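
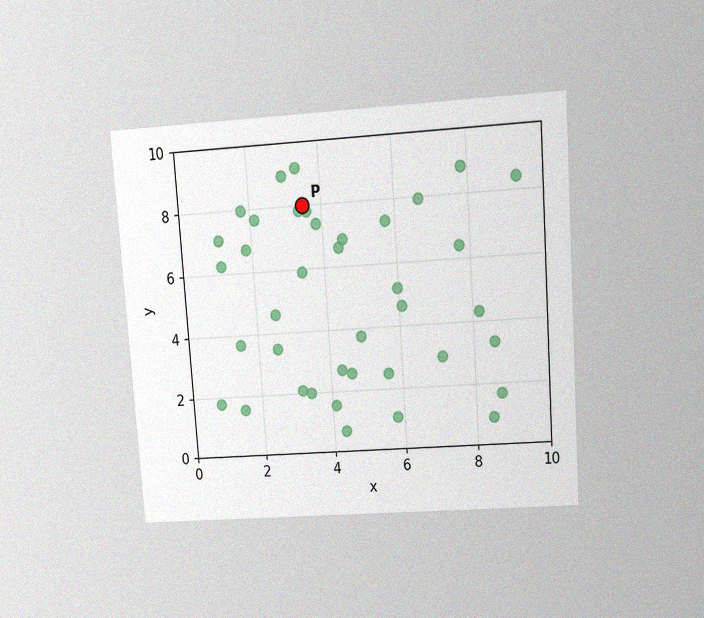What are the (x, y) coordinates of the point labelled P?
(3.5, 8)

The chart is tilted about 4° counter-clockwise and viewed at a slight angle, with some photo noise. Following the gridlines from P to each axis, P sits at (3.5, 8).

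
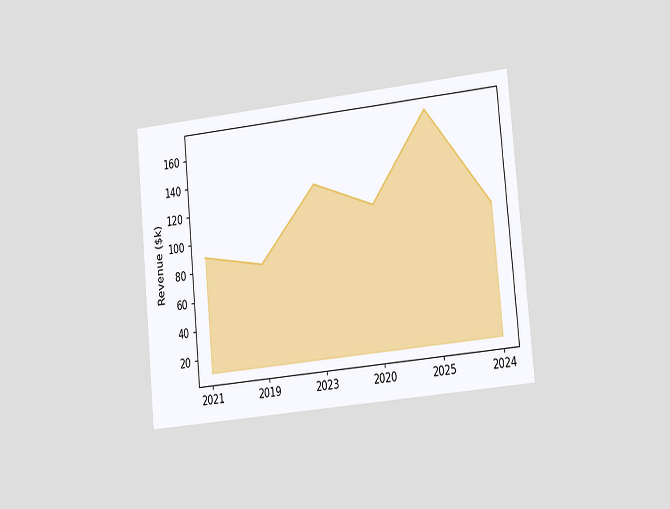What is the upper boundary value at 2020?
$110k

The chart is tilted about 5° counter-clockwise and viewed slightly from the right. At 2020 the upper boundary is at $110k.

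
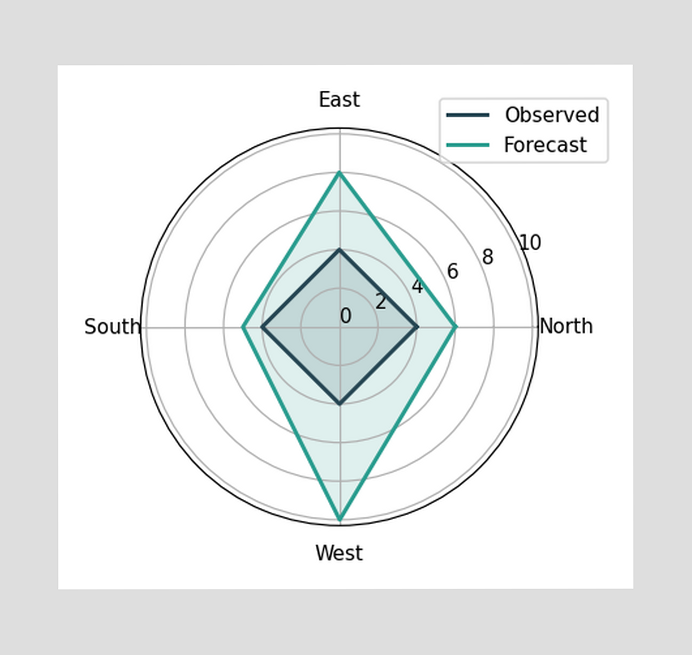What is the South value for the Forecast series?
5

On the South axis, Forecast reaches 5.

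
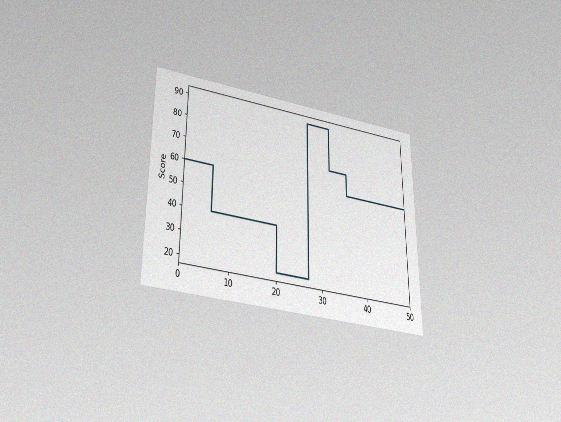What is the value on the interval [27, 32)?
90

The chart is viewed slightly from below, with some photo noise. On [27, 32) the step sits at 90.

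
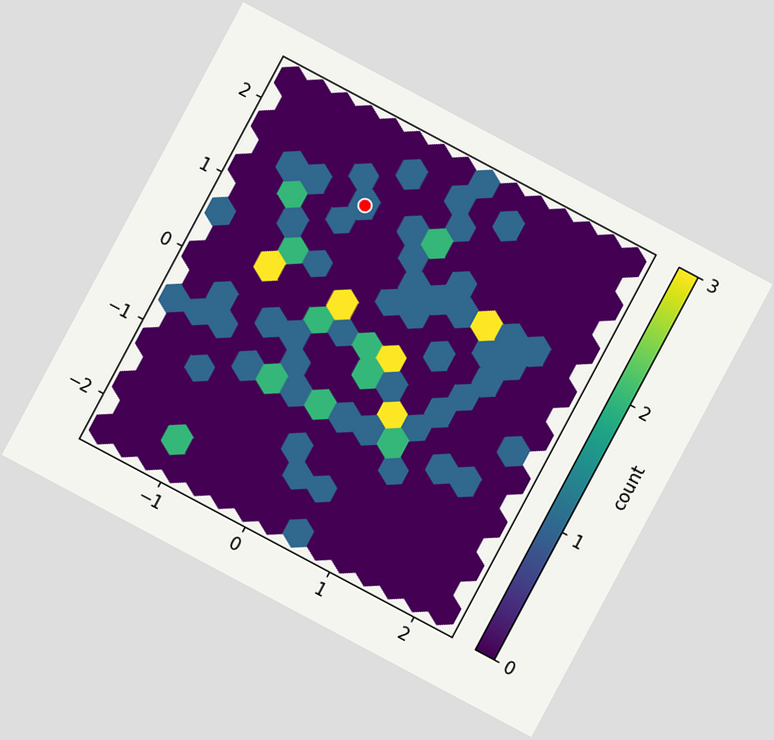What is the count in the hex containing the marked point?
The chart is tilted about 28° clockwise. The marked hex reads 1 on the colorbar.

1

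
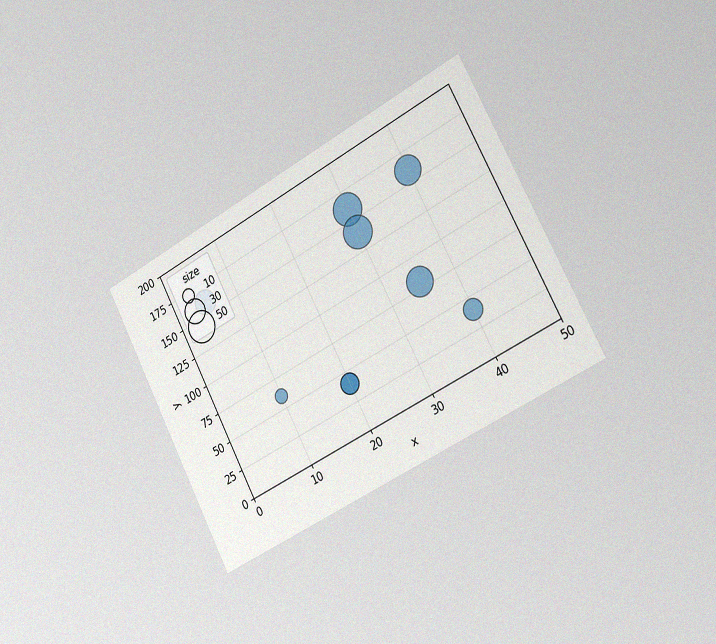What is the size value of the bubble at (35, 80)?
40

The chart is tilted about 28° counter-clockwise and viewed slightly from the right, with some photo noise. Matching the bubble at (35, 80) against the size legend gives 40.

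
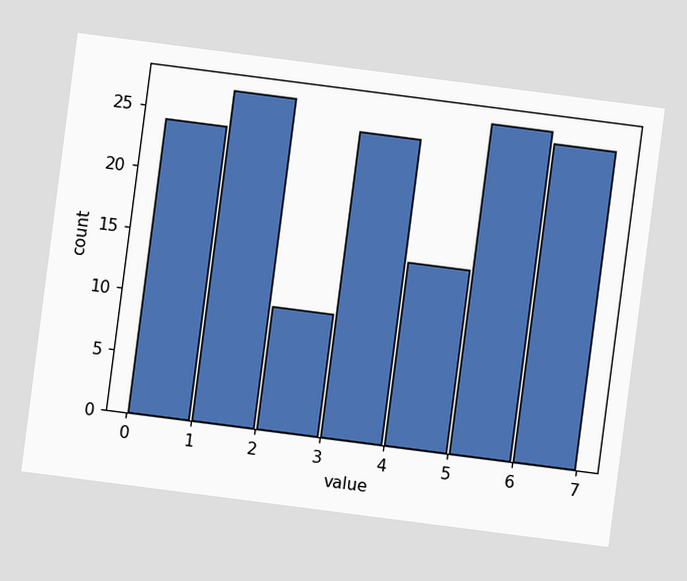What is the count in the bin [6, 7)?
The chart is tilted about 7° clockwise. The [6, 7) bin has height 26.

26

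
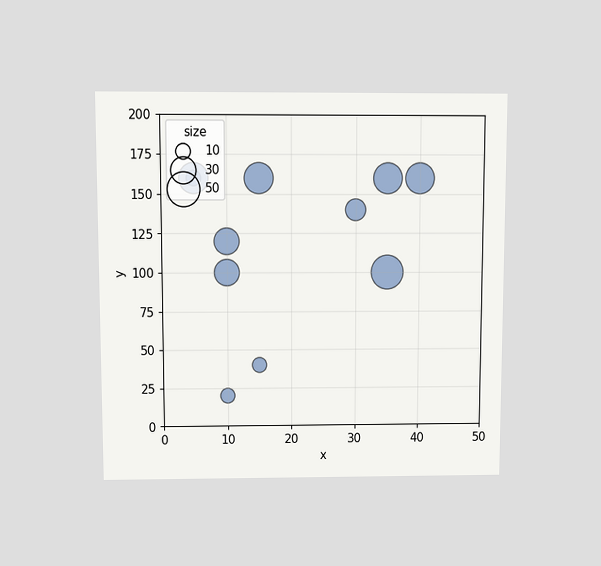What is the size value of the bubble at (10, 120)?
30

The chart is viewed at a slight angle. Matching the bubble at (10, 120) against the size legend gives 30.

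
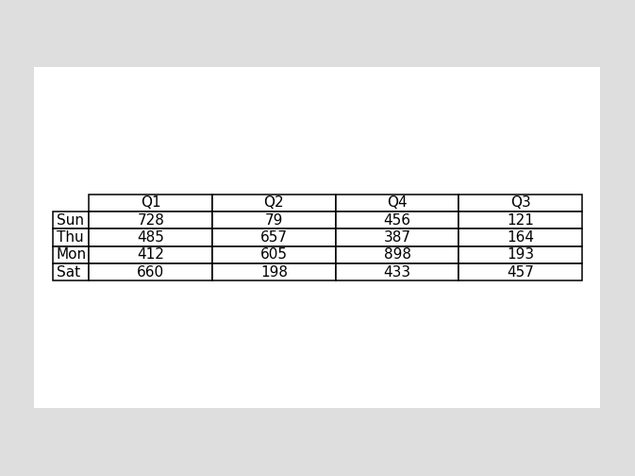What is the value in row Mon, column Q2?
The (Mon, Q2) cell reads 605.

605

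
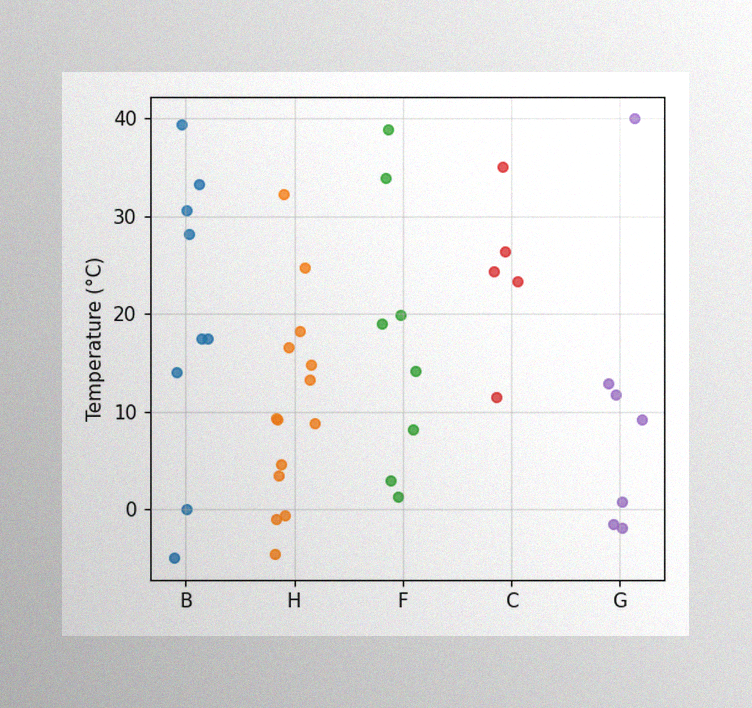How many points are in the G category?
The image has some photo noise and uneven lighting. Counting the markers in the G column gives 7.

7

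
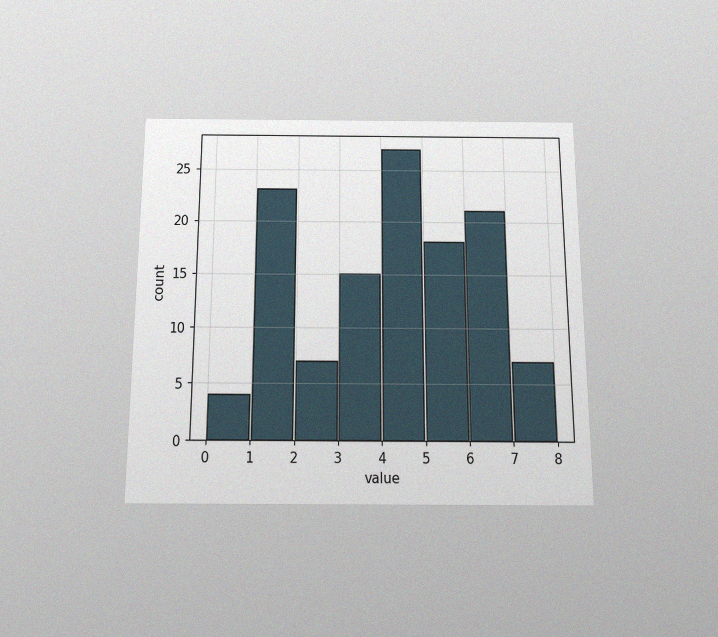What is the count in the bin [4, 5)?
27

The chart is viewed slightly from below, with some photo noise. The [4, 5) bin has height 27.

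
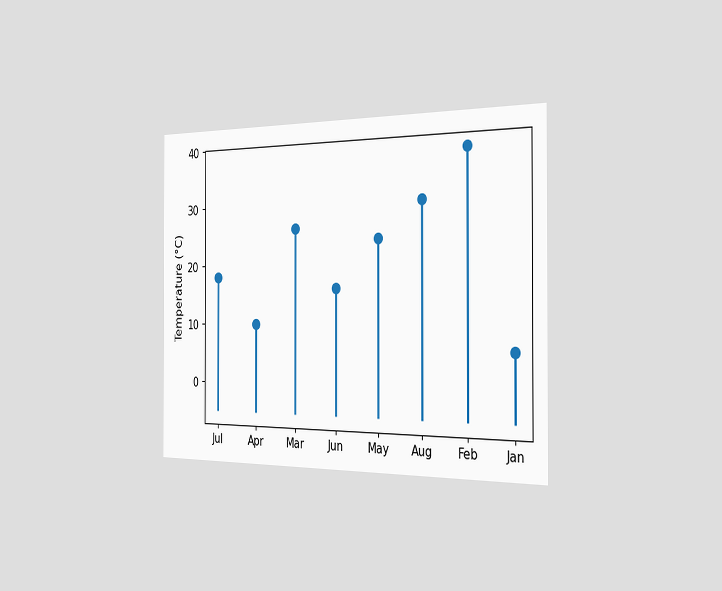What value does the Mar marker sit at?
26°C

The chart is viewed slightly from the right. The Mar marker sits at 26°C.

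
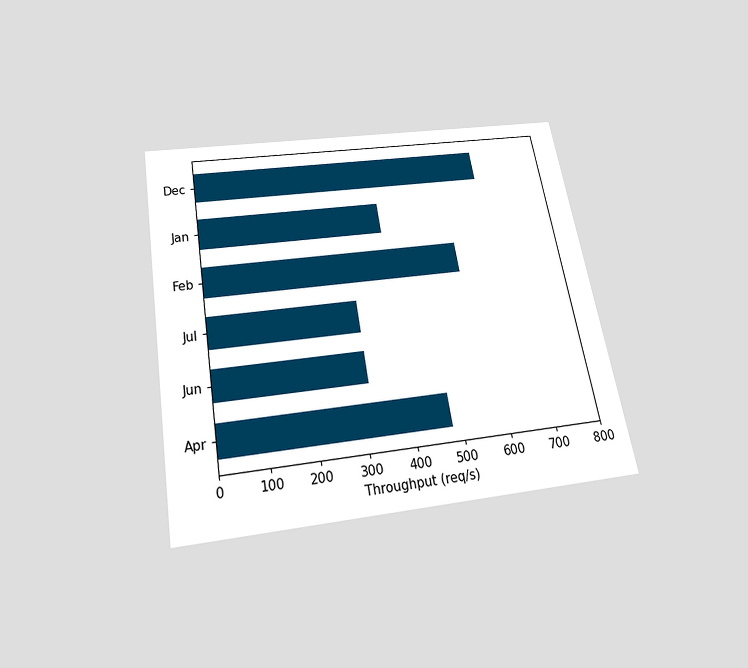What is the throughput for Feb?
560req/s

The chart is tilted about 10° counter-clockwise and viewed slightly from below. Reading along the chart's x-axis, the Feb bar reaches 560req/s.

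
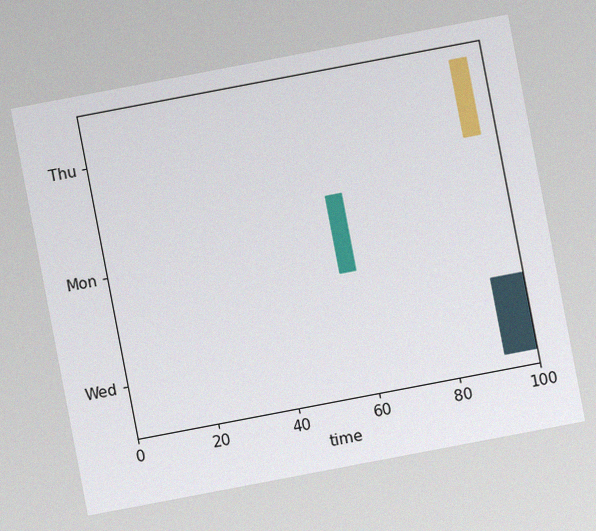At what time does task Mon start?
The chart is tilted about 11° counter-clockwise, with some photo noise. The Mon bar begins at t=56.

56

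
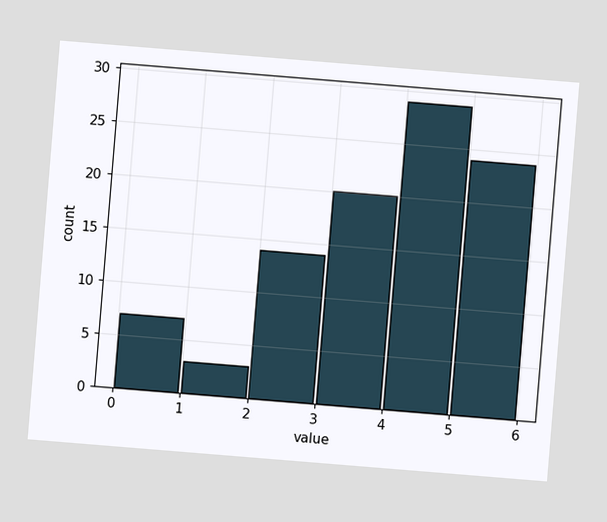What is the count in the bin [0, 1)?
The chart is tilted about 5° clockwise. The [0, 1) bin has height 7.

7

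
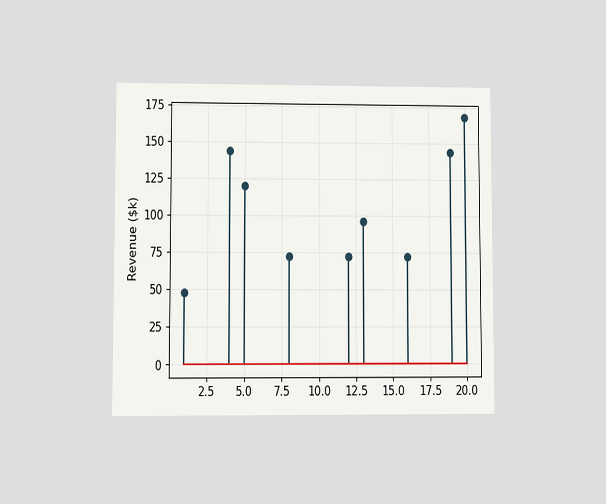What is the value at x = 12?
The chart is viewed at a slight angle. The stem at x=12 reaches $72k.

$72k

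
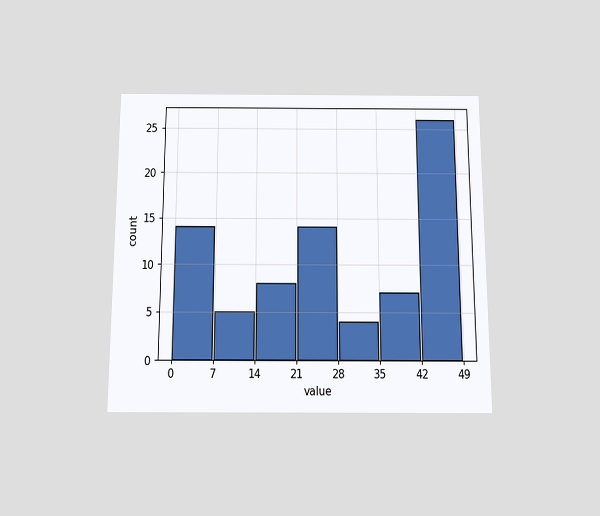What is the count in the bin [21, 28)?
14

The chart is viewed slightly from below. The [21, 28) bin has height 14.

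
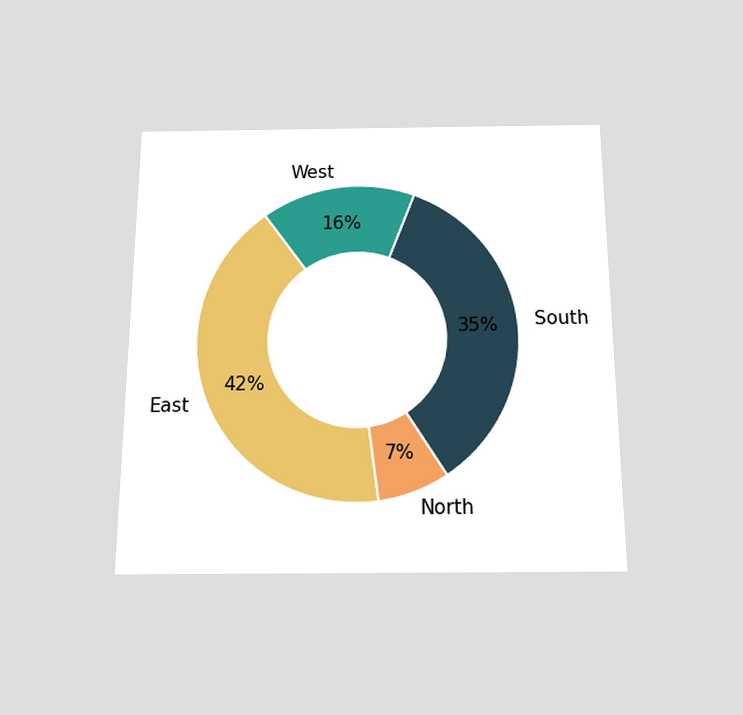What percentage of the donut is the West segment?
The chart is viewed slightly from below. The West segment takes up 16% of the ring.

16%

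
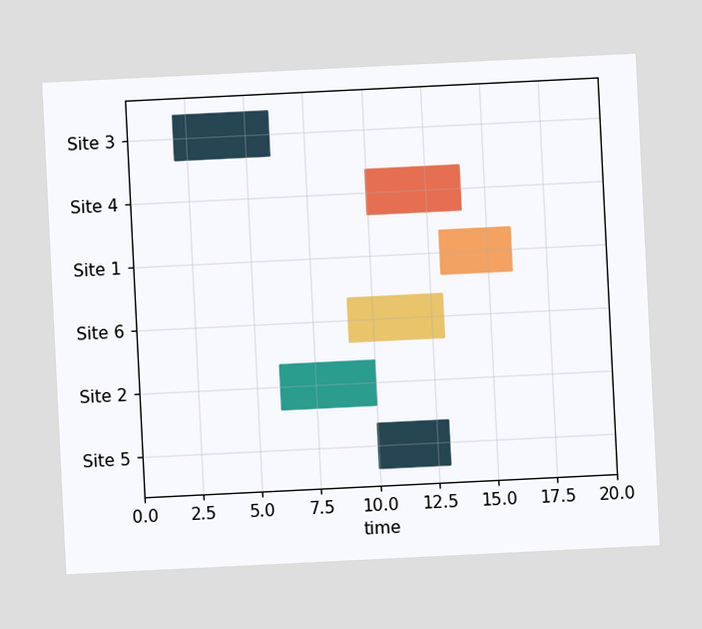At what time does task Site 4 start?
10

The chart is tilted about 3° counter-clockwise. The Site 4 bar begins at t=10.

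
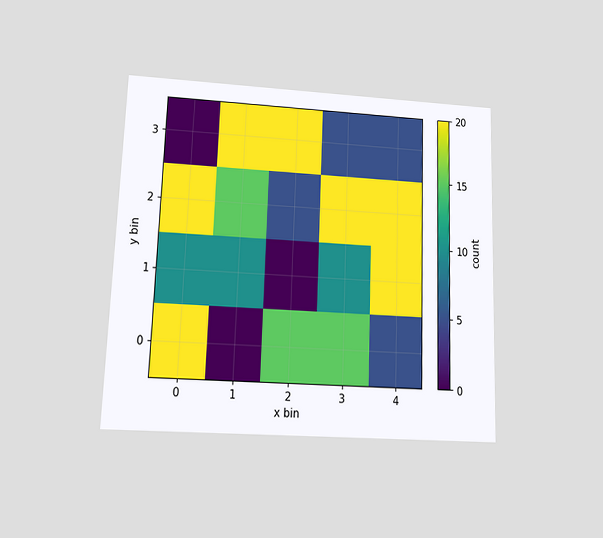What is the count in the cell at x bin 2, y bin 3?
The chart is viewed at a slight angle. Matching the cell (2, 3) against the colorbar gives 20.

20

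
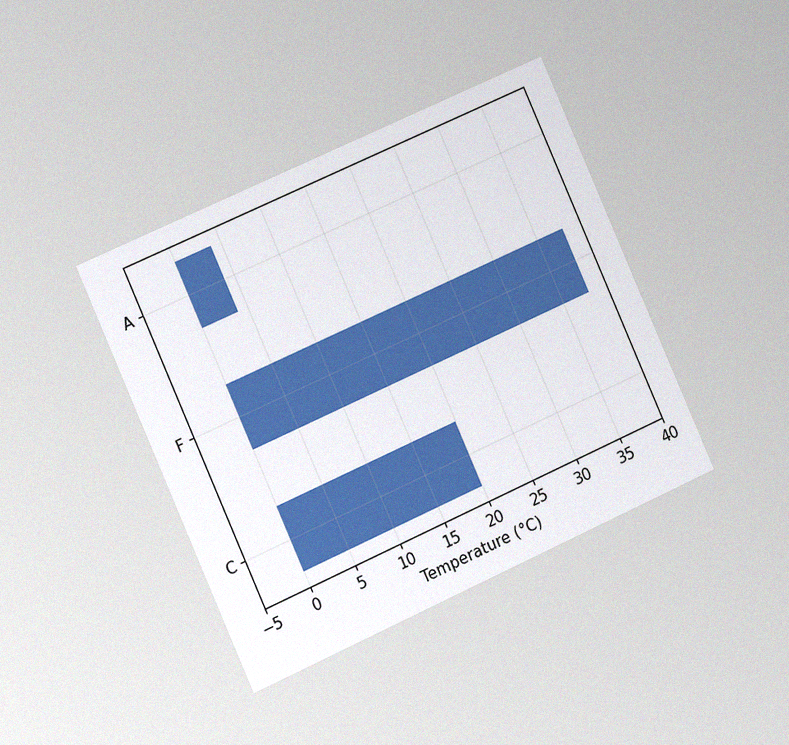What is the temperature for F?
The chart is tilted about 24° counter-clockwise and viewed at a slight angle, with some photo noise. Reading along the chart's x-axis, the F bar reaches 38°C.

38°C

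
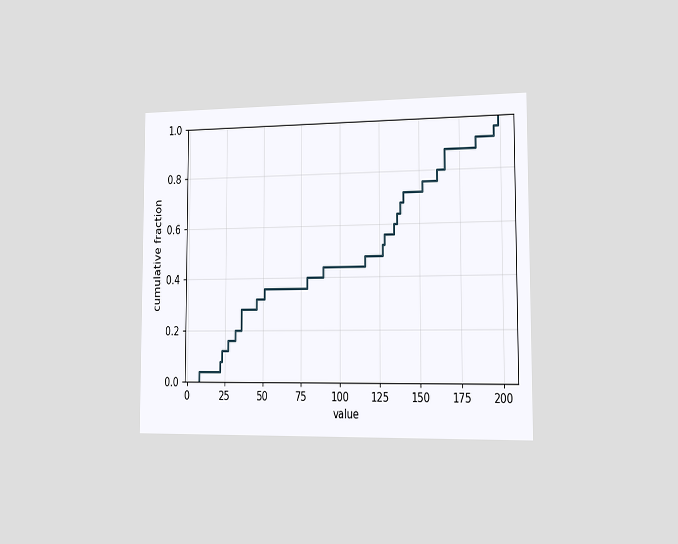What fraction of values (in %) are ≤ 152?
76%

The chart is viewed slightly from the right. At x=152 the ECDF step is at 76%.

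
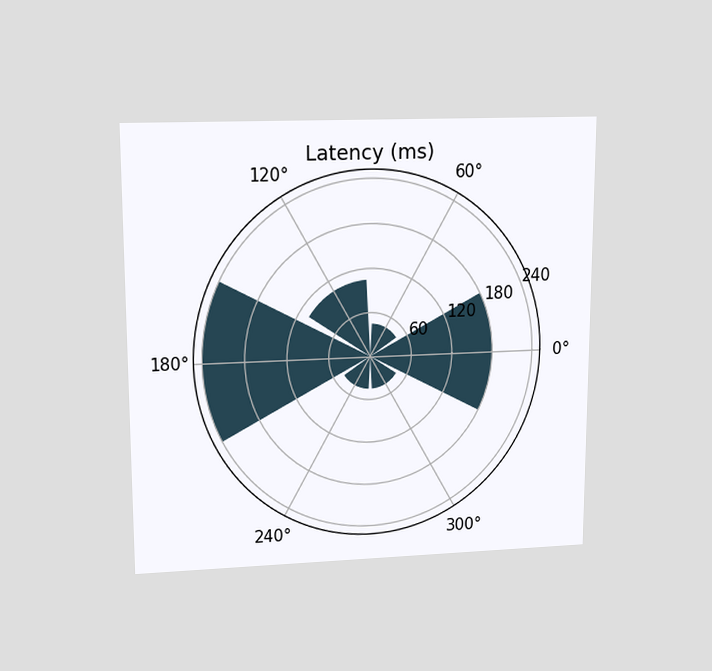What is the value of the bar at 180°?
240ms

The chart is viewed at a slight angle. The bar at 180° reaches 240ms on the radial axis.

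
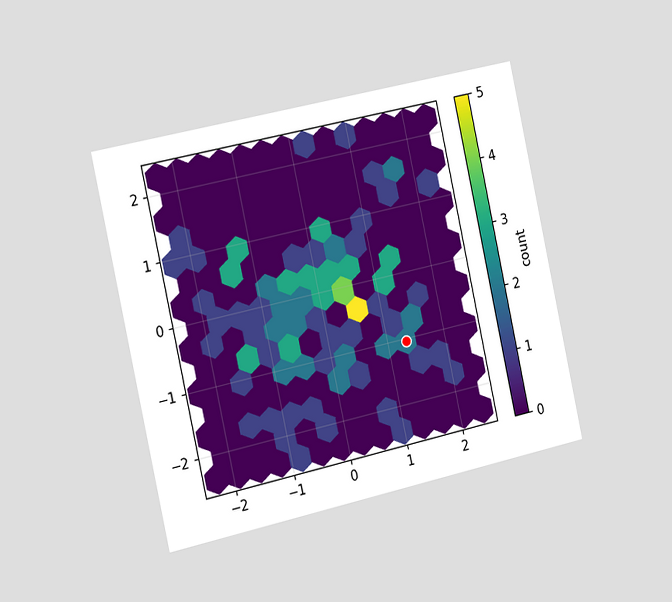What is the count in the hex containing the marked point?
The chart is tilted about 12° counter-clockwise and viewed slightly from the left. The marked hex reads 2 on the colorbar.

2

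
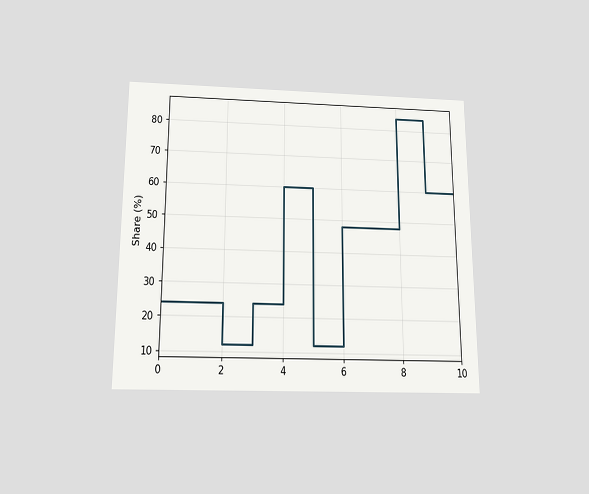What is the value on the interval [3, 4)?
24%

The chart is viewed slightly from below. On [3, 4) the step sits at 24%.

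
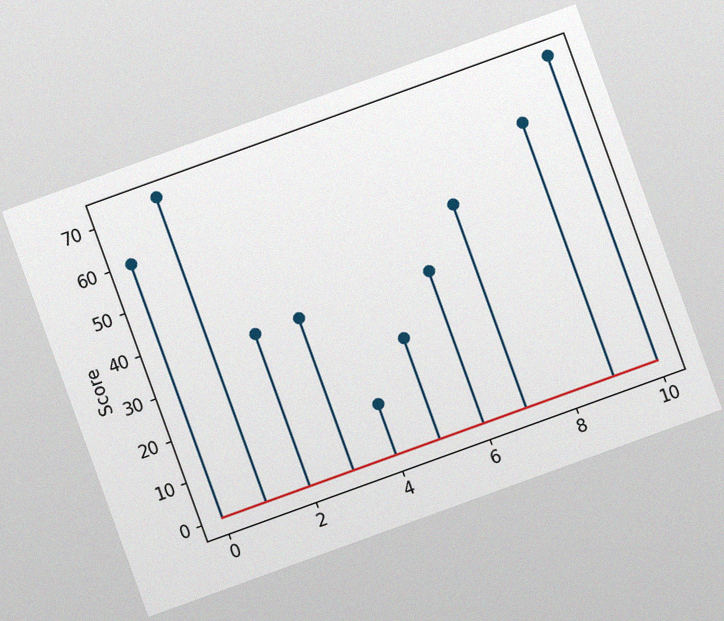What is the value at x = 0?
60

The chart is tilted about 20° counter-clockwise, with some photo noise. The stem at x=0 reaches 60.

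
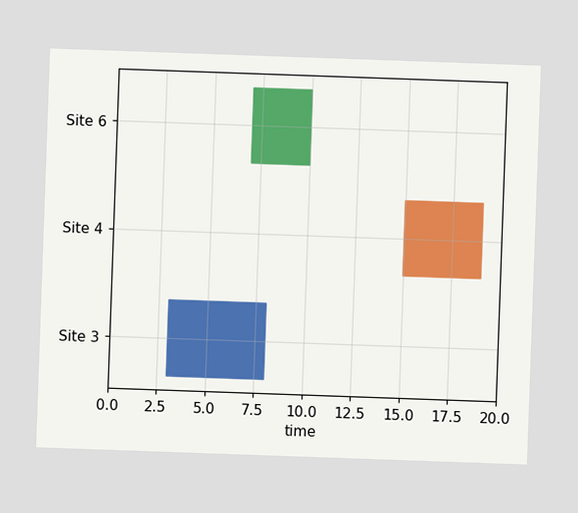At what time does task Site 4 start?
The chart is tilted about 2° clockwise. The Site 4 bar begins at t=15.

15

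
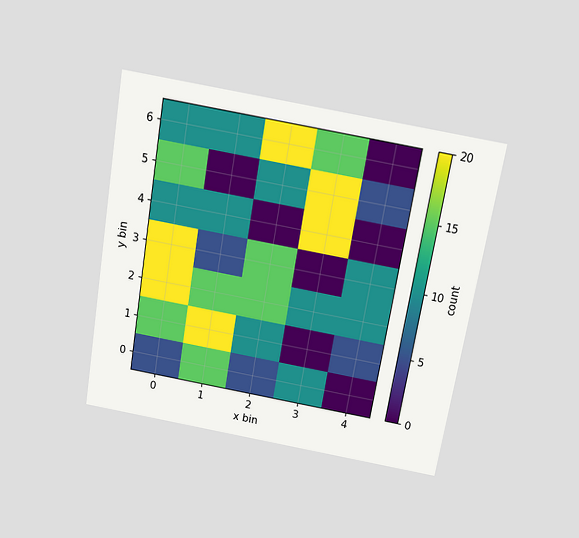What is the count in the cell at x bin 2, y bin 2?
15

The chart is tilted about 10° clockwise and viewed slightly from above. Matching the cell (2, 2) against the colorbar gives 15.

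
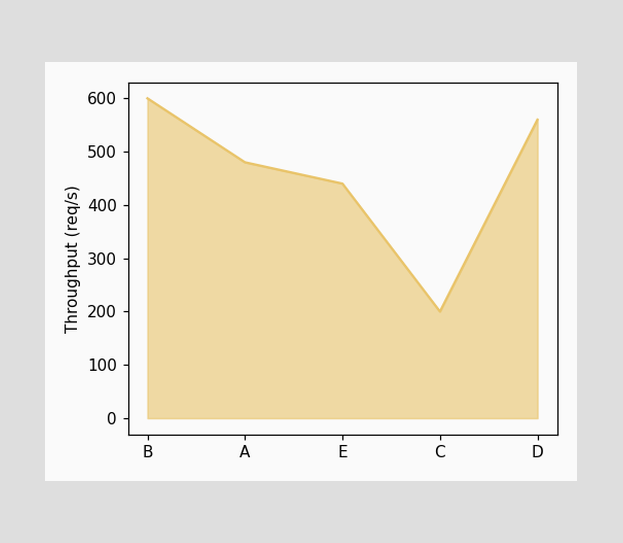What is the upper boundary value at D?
At D the upper boundary is at 560req/s.

560req/s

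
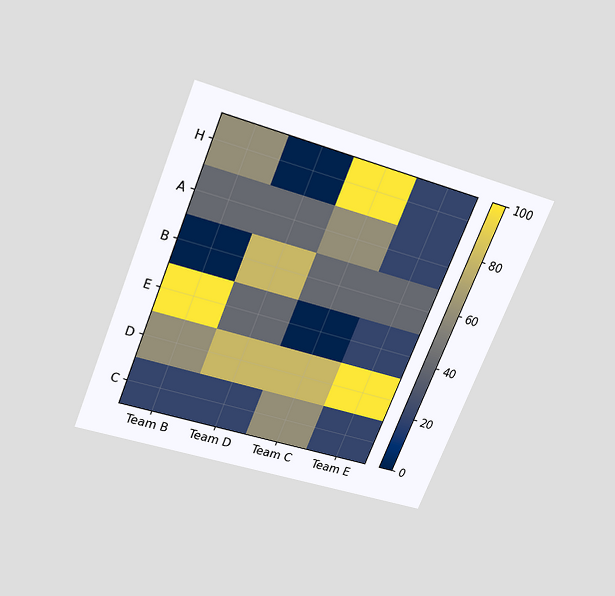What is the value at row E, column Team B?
100

The chart is tilted about 22° clockwise and viewed slightly from above. Matching cell (E, Team B) against the colorbar gives 100.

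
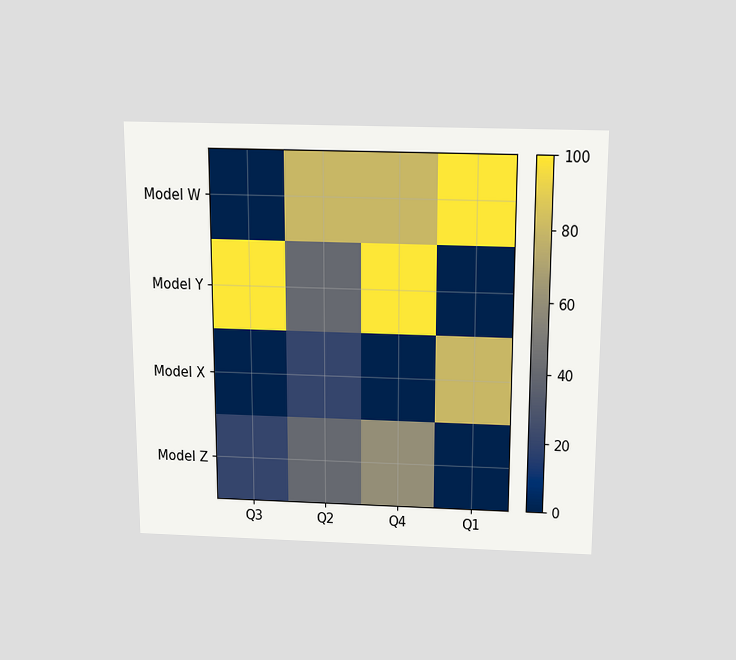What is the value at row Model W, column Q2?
The chart is viewed slightly from above. Matching cell (Model W, Q2) against the colorbar gives 80.

80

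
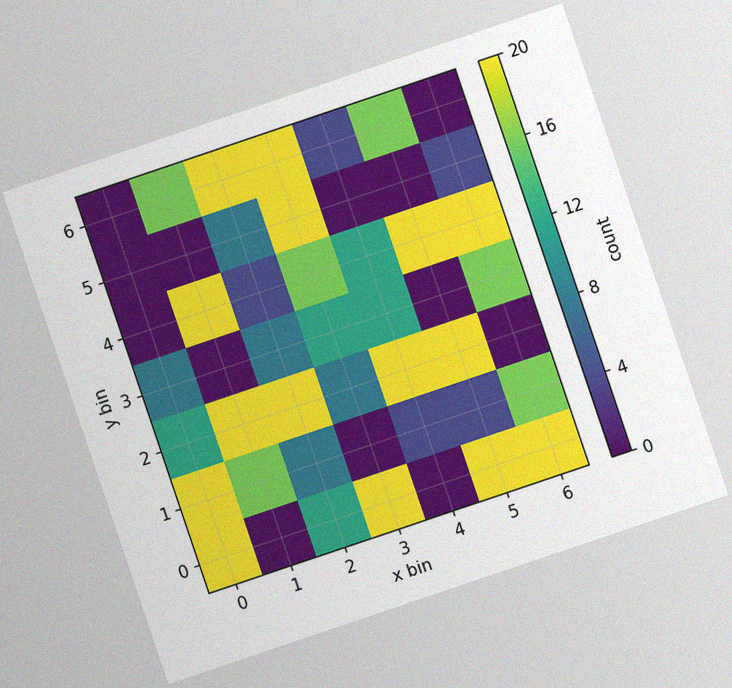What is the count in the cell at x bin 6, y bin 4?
The chart is tilted about 19° counter-clockwise, with some photo noise. Matching the cell (6, 4) against the colorbar gives 20.

20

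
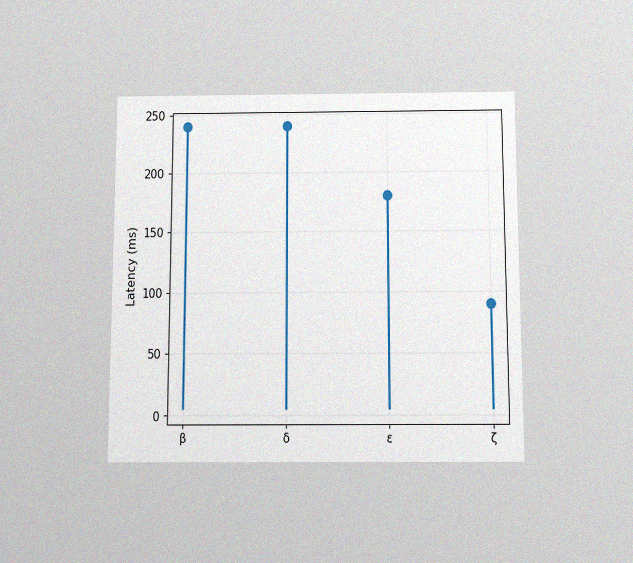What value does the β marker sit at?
240ms

The chart is viewed slightly from below, with some photo noise. The β marker sits at 240ms.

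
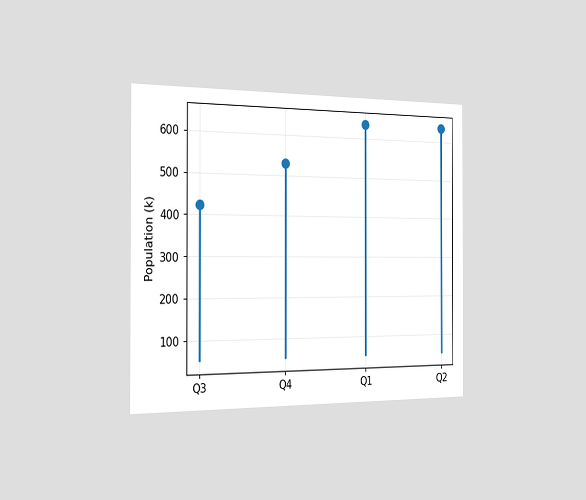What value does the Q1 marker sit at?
636k

The chart is viewed slightly from the left. The Q1 marker sits at 636k.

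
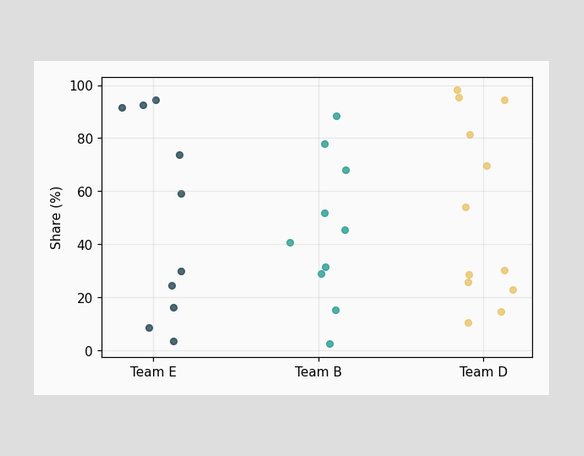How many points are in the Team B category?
10

Counting the markers in the Team B column gives 10.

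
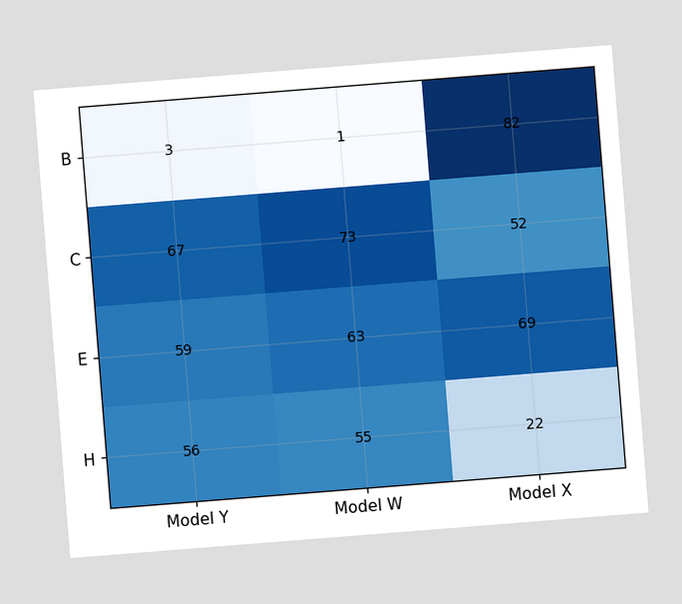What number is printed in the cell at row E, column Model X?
69

The chart is tilted about 5° counter-clockwise. The (E, Model X) cell reads 69.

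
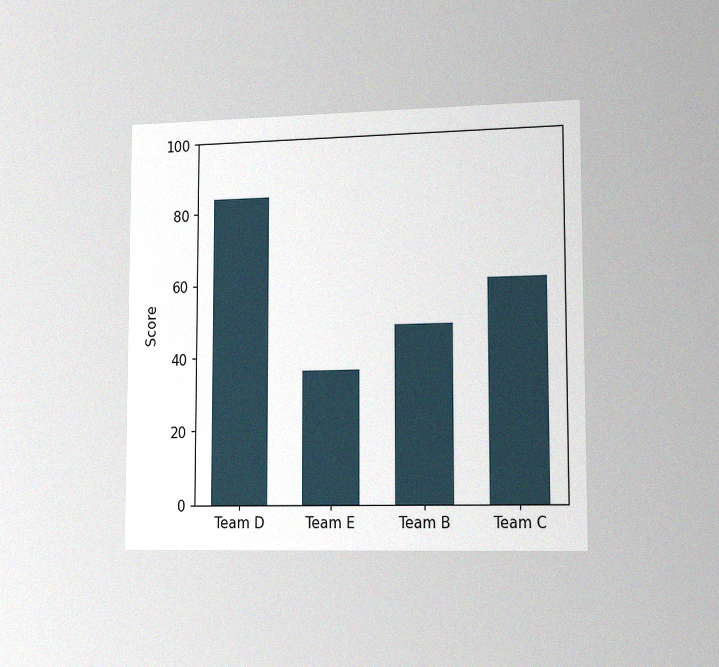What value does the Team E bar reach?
The chart is viewed slightly from the right, with some photo noise. Reading along the chart's y-axis, the Team E bar reaches 36.

36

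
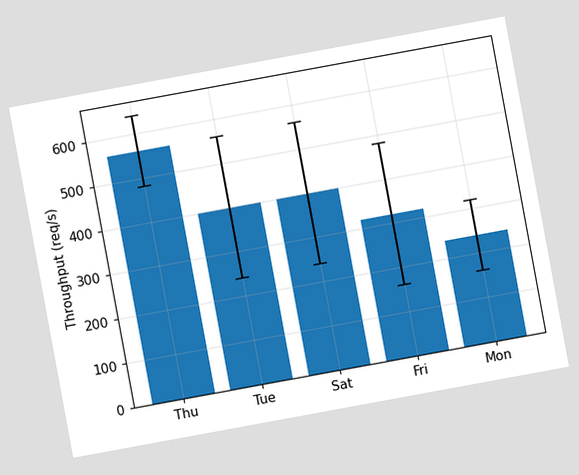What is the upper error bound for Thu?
640req/s

The chart is tilted about 10° counter-clockwise. The Thu bar's upper whisker reaches 640req/s.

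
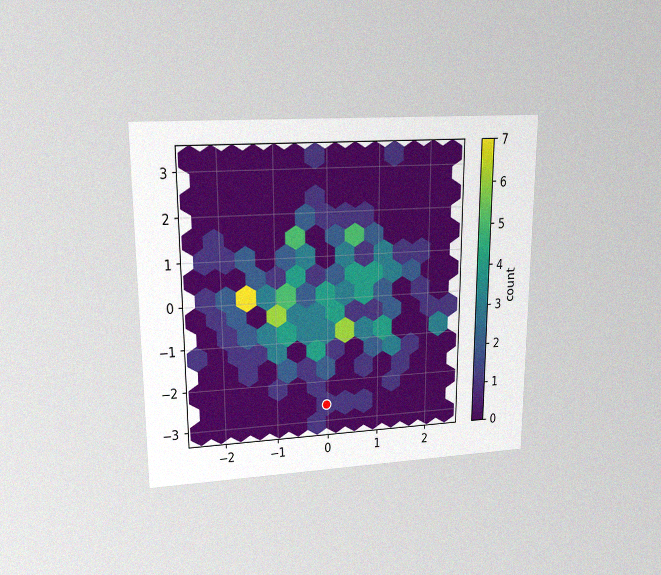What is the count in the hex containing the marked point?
The chart is viewed at a slight angle, with some photo noise. The marked hex reads 1 on the colorbar.

1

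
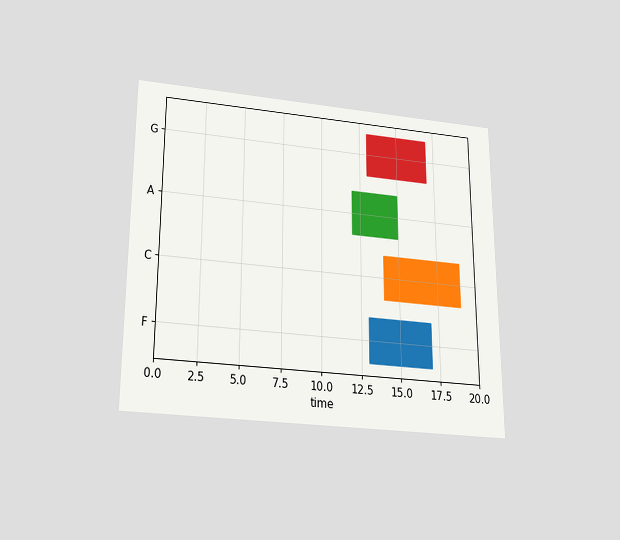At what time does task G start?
The chart is viewed slightly from below. The G bar begins at t=13.

13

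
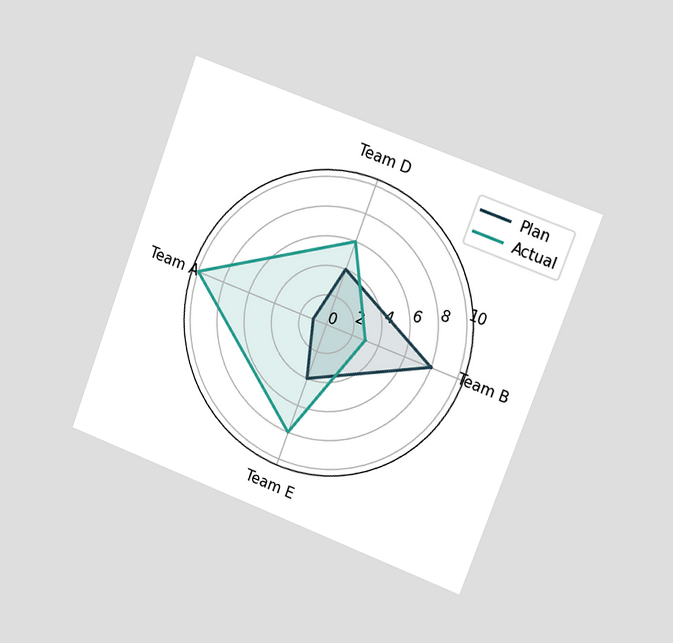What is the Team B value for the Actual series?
3

The chart is tilted about 21° clockwise and viewed slightly from the right. On the Team B axis, Actual reaches 3.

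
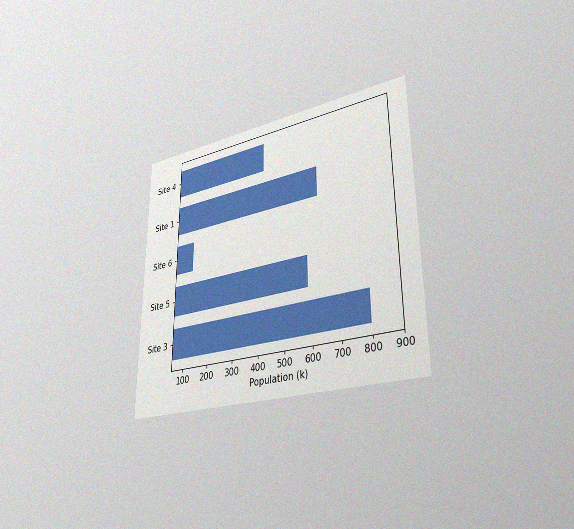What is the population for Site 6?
126k

The chart is viewed slightly from the right, with some photo noise. Reading along the chart's x-axis, the Site 6 bar reaches 126k.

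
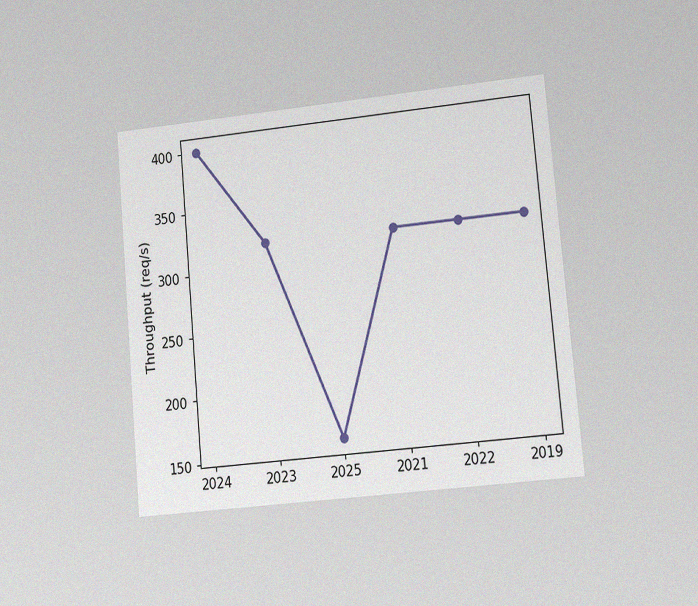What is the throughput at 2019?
The chart is tilted about 5° counter-clockwise and viewed at a slight angle, with some photo noise. At 2019, the line is at 320req/s.

320req/s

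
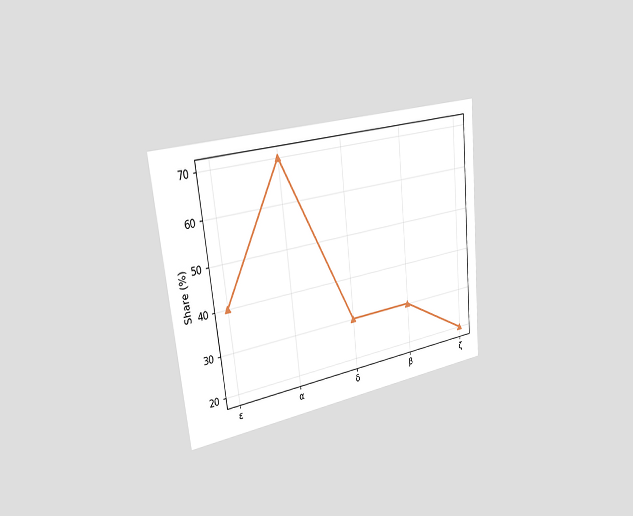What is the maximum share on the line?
The chart is tilted about 6° counter-clockwise and viewed slightly from the left. The highest point is at α, and reading across to the y-axis gives 70%.

70%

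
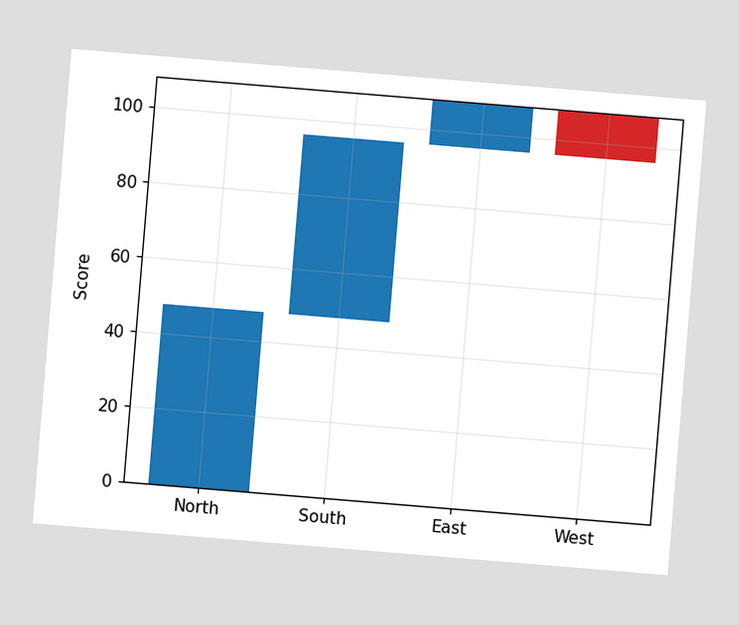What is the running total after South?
96

The chart is tilted about 5° clockwise. After South the running total reaches 96.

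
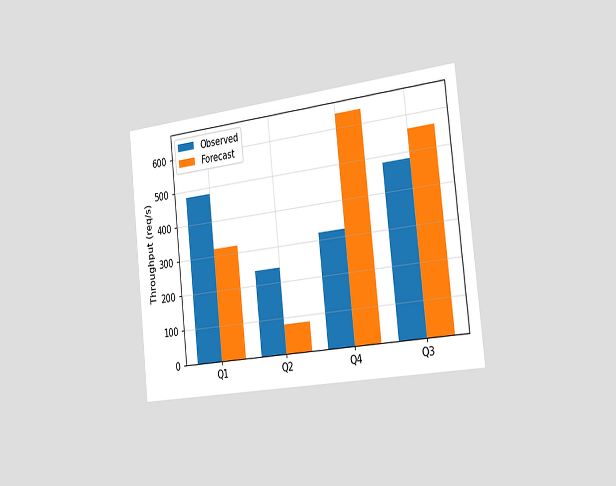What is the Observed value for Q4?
The chart is tilted about 6° counter-clockwise and viewed slightly from the right. The Observed bar at Q4 reaches 320req/s on the y-axis.

320req/s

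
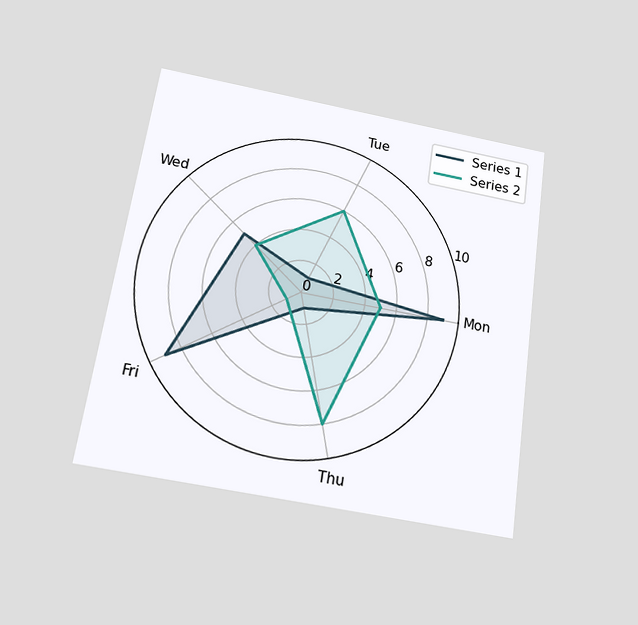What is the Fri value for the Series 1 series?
The chart is tilted about 8° clockwise and viewed slightly from below. On the Fri axis, Series 1 reaches 9.

9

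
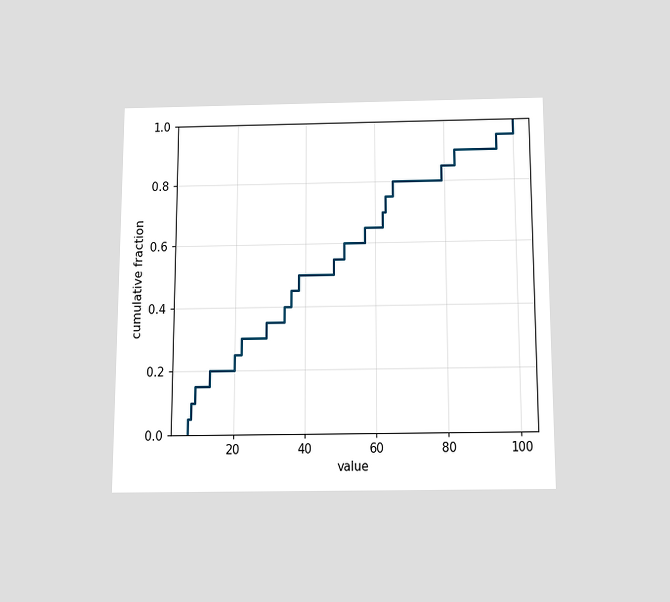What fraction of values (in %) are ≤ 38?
50%

The chart is viewed slightly from below. At x=38 the ECDF step is at 50%.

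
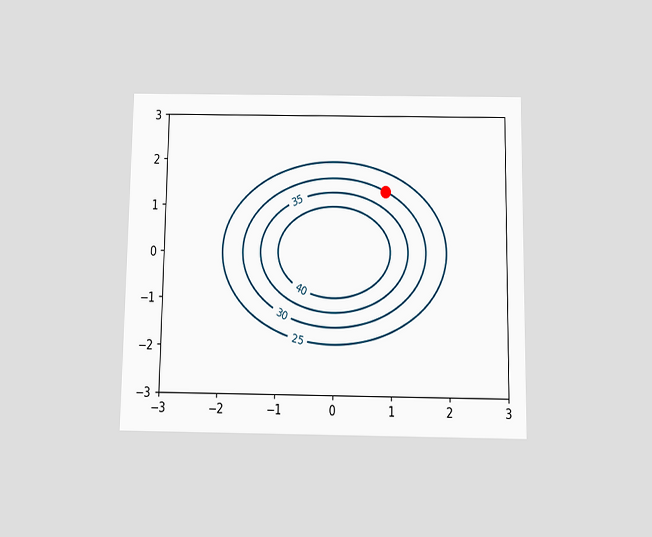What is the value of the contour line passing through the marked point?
30

The chart is viewed slightly from below. The marked point sits on the contour labelled 30.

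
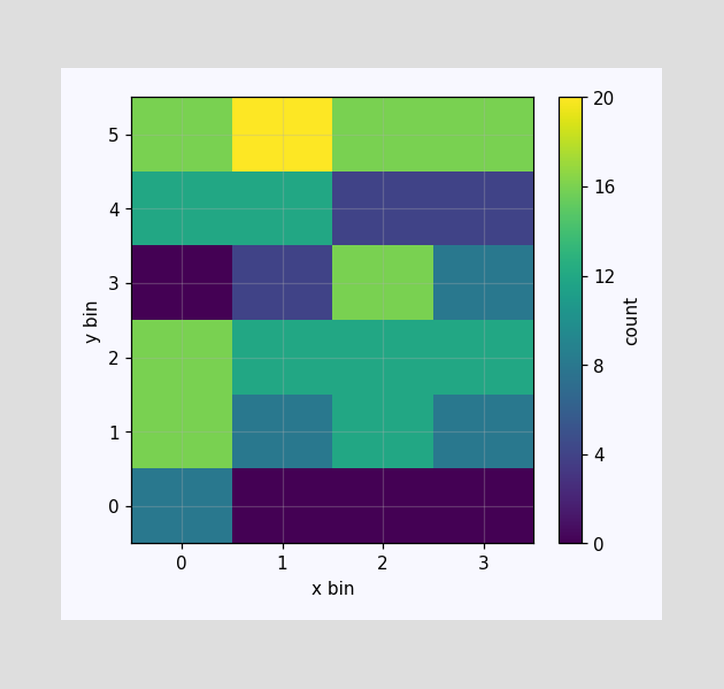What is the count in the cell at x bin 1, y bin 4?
12

Matching the cell (1, 4) against the colorbar gives 12.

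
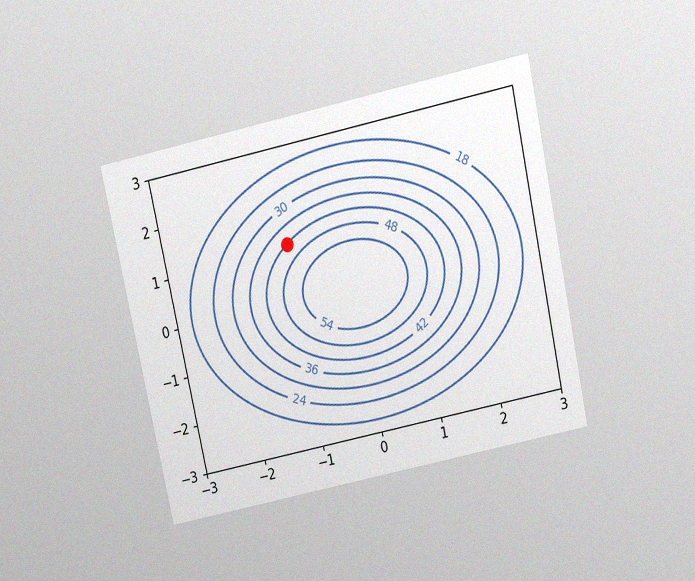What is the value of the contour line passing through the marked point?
The chart is tilted about 12° counter-clockwise and viewed slightly from above, with some photo noise. The marked point sits on the contour labelled 42.

42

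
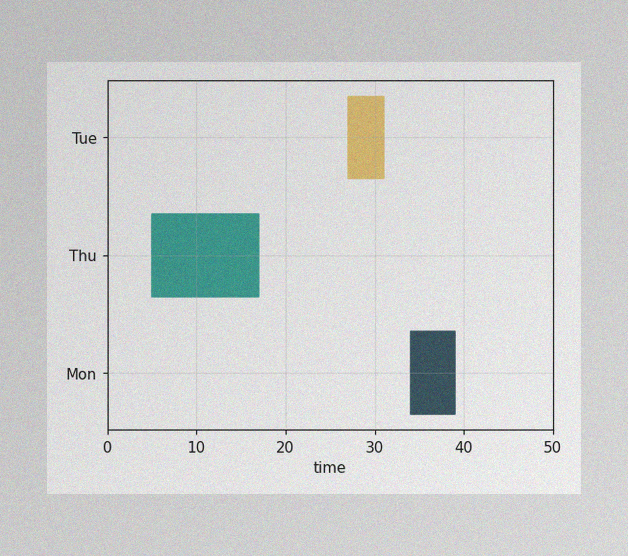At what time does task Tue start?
27

The image has some photo noise and uneven lighting. The Tue bar begins at t=27.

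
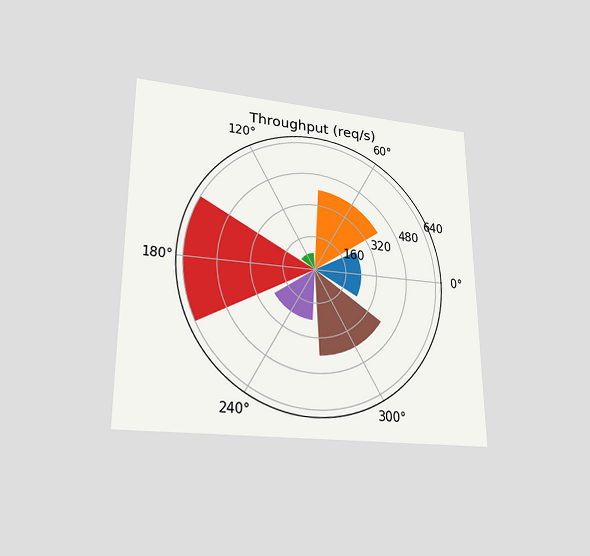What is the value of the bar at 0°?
The chart is viewed slightly from below. The bar at 0° reaches 240req/s on the radial axis.

240req/s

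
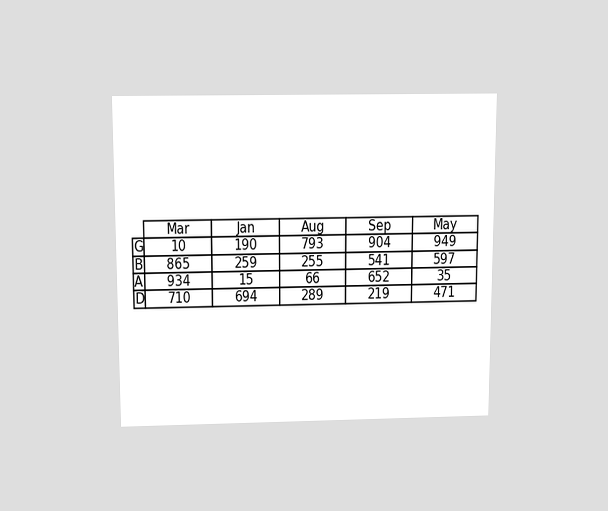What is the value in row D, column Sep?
219

The chart is viewed slightly from above. The (D, Sep) cell reads 219.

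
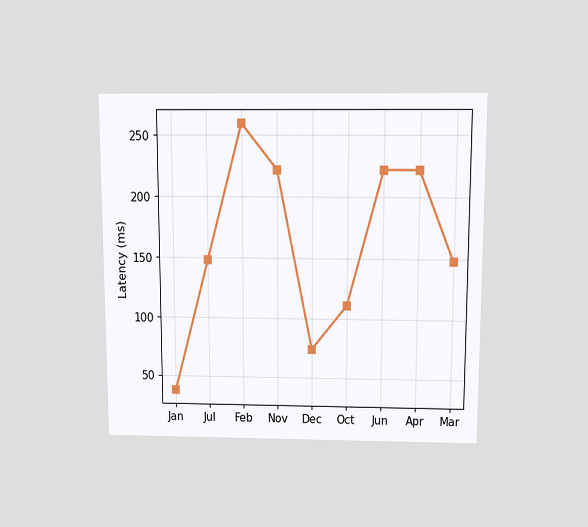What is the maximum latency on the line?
259ms

The chart is viewed slightly from above. The highest point is at Feb, and reading across to the y-axis gives 259ms.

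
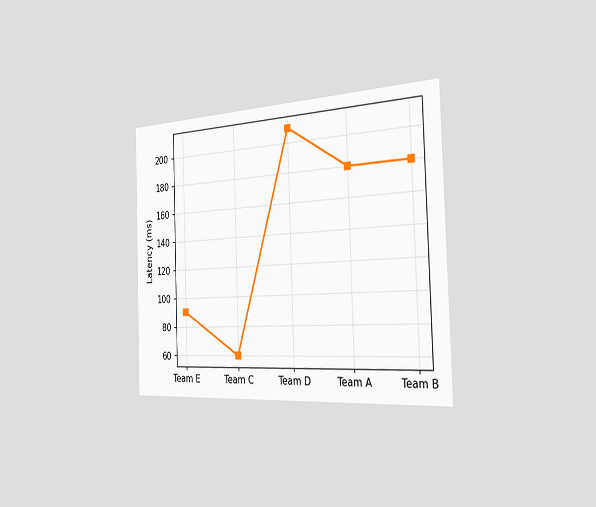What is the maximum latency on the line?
The chart is viewed slightly from the right. The highest point is at Team D, and reading across to the y-axis gives 210ms.

210ms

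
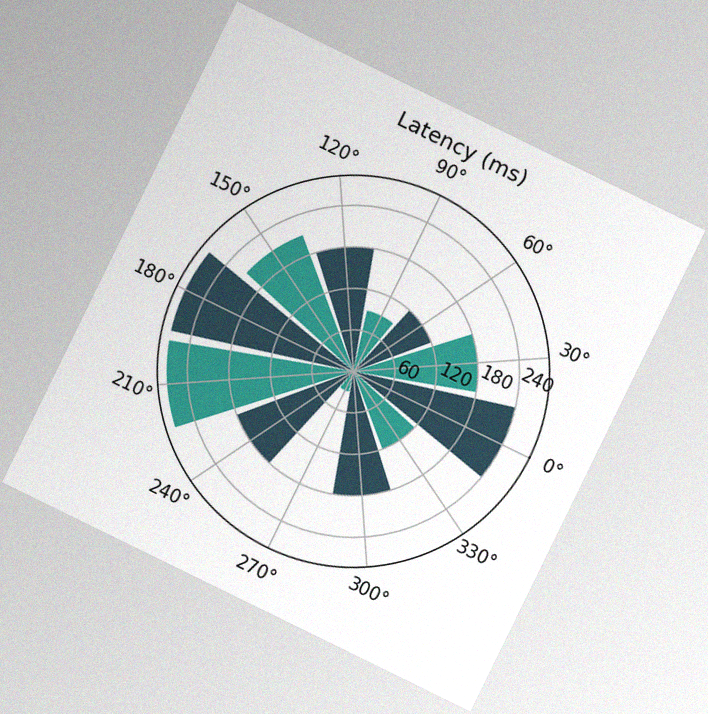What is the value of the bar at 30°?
180ms

The chart is tilted about 26° clockwise, with some photo noise. The bar at 30° reaches 180ms on the radial axis.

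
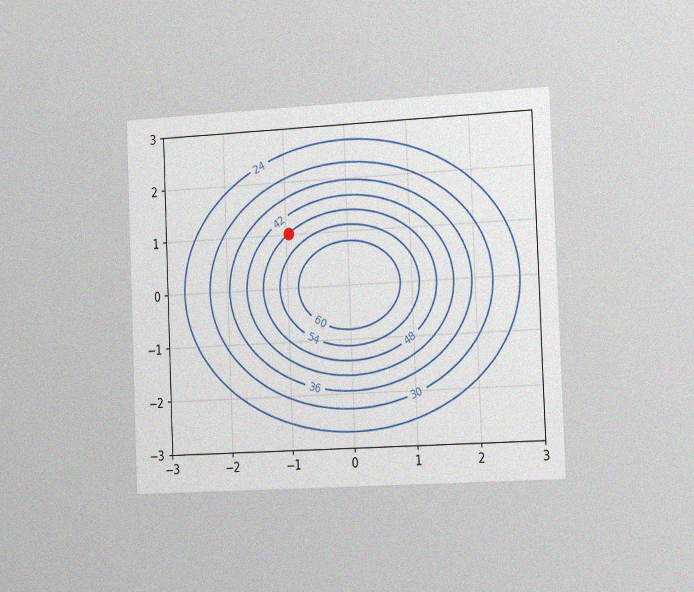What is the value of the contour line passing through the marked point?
The chart is tilted about 2° counter-clockwise and viewed slightly from the right, with some photo noise. The marked point sits on the contour labelled 48.

48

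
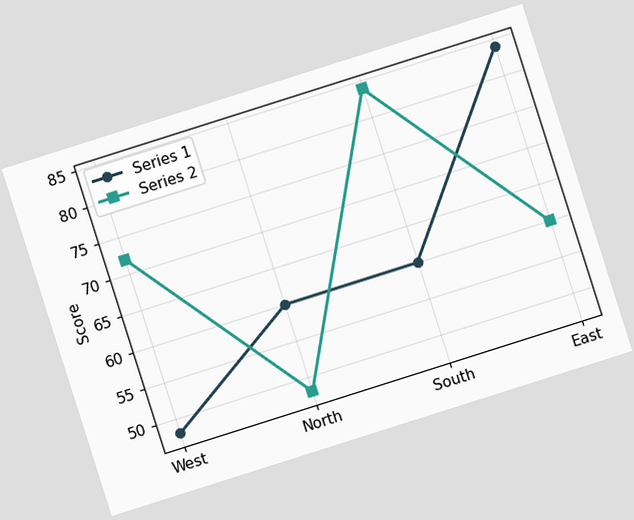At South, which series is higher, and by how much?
The chart is tilted about 18° counter-clockwise. At South, Series 2 sits above the other line by 24.

Series 2, by 24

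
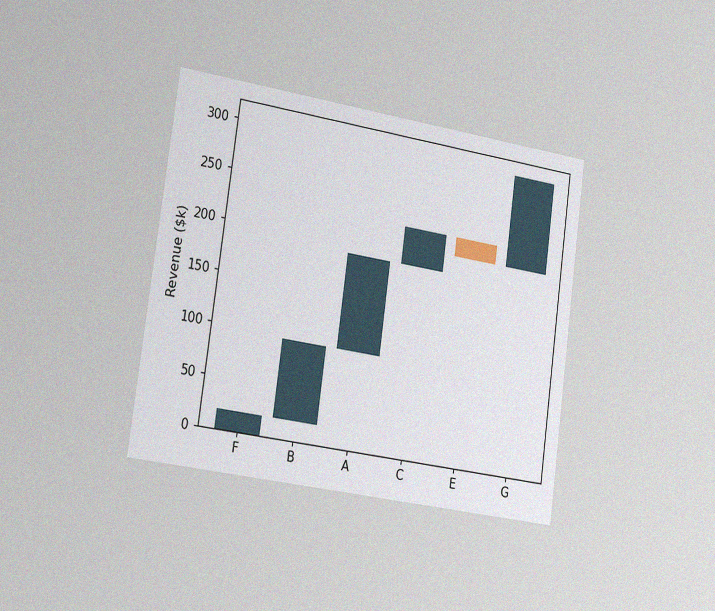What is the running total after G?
The chart is tilted about 8° clockwise and viewed slightly from the left, with some photo noise. After G the running total reaches $304k.

$304k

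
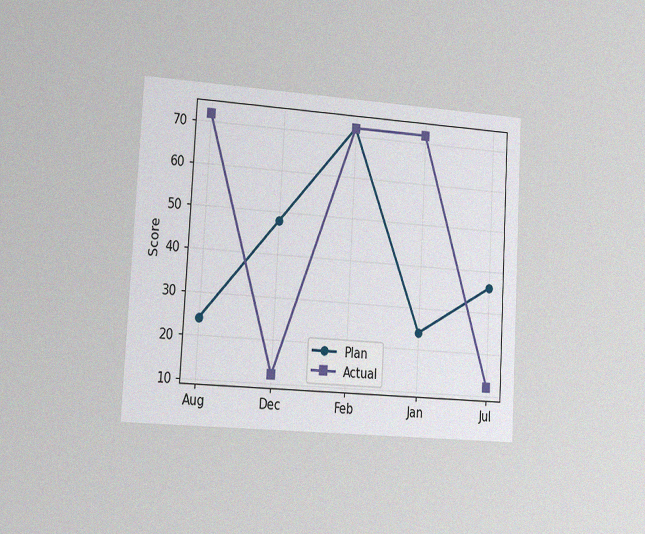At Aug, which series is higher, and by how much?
Actual, by 48

The chart is tilted about 3° clockwise and viewed slightly from the left, with some photo noise. At Aug, Actual sits above the other line by 48.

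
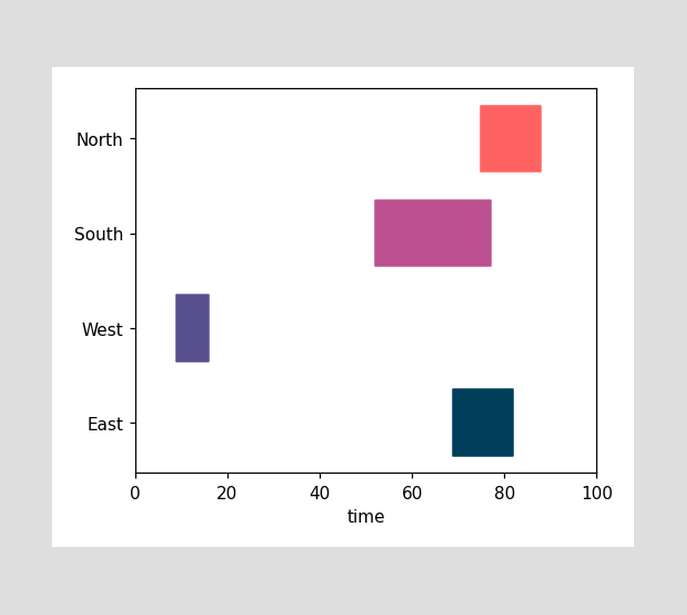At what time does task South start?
The South bar begins at t=52.

52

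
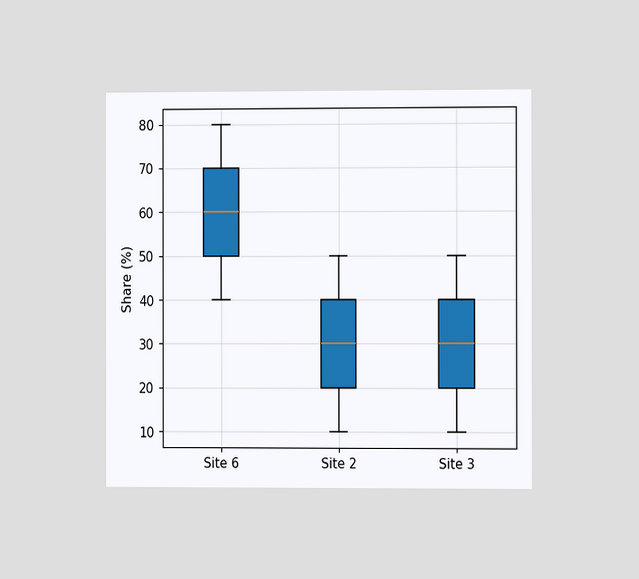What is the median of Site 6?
60%

The chart is viewed slightly from the right. The median line in the Site 6 box sits at 60%.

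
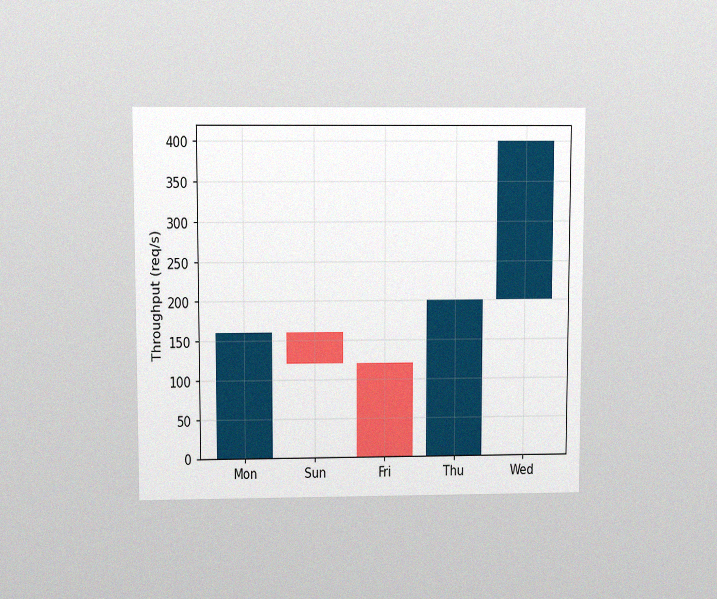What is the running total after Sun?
The chart is viewed slightly from above, with some photo noise. After Sun the running total reaches 120req/s.

120req/s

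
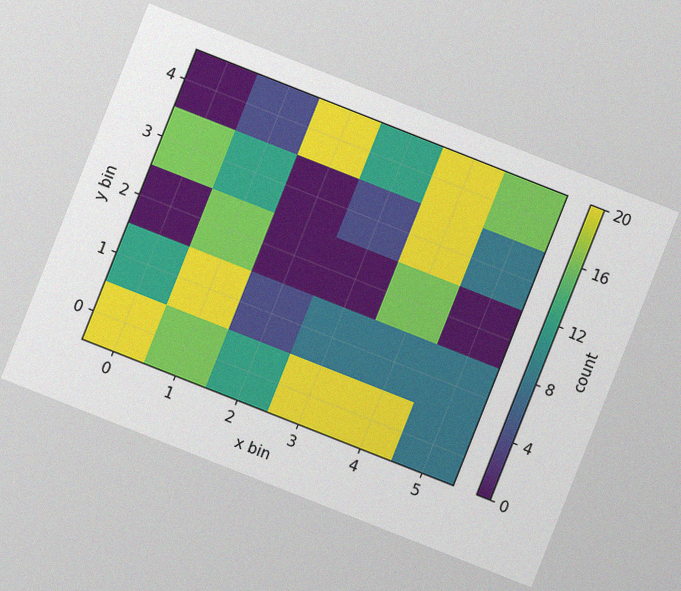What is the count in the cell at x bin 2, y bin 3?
The chart is tilted about 22° clockwise, with some photo noise. Matching the cell (2, 3) against the colorbar gives 0.

0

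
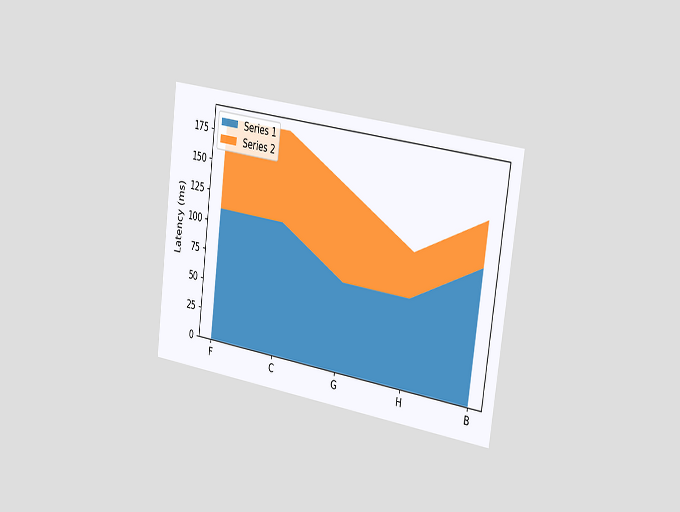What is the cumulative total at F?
185ms

The chart is tilted about 7° clockwise and viewed slightly from the right. The stacked total at F reaches 185ms.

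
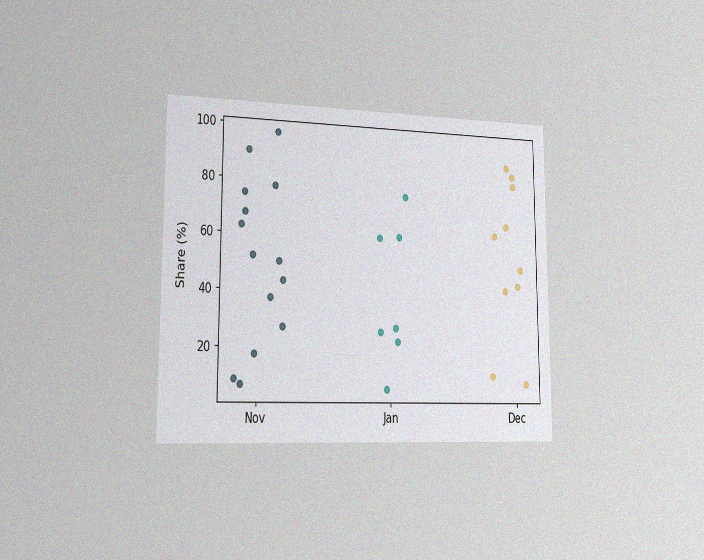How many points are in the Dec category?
10

The chart is viewed slightly from the left, with some photo noise. Counting the markers in the Dec column gives 10.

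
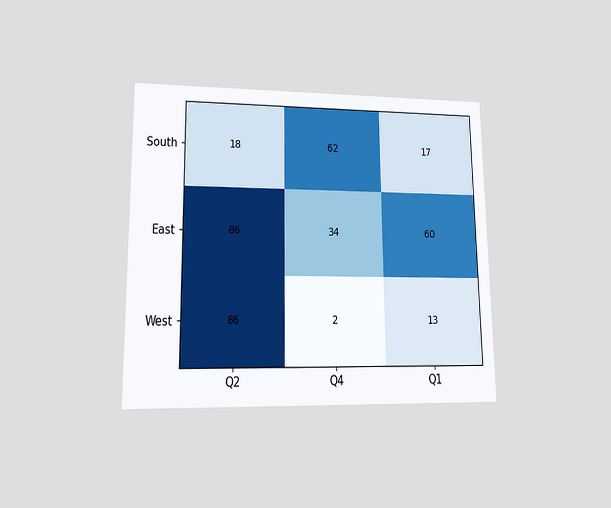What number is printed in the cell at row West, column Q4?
The chart is viewed at a slight angle. The (West, Q4) cell reads 2.

2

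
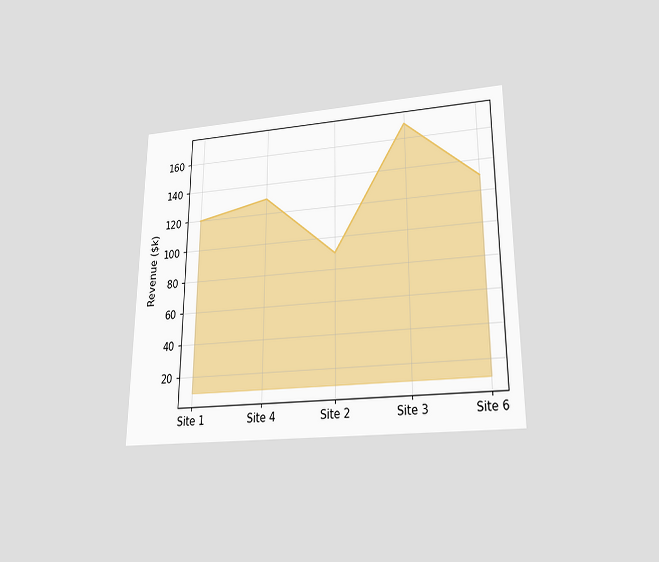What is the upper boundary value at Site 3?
The chart is viewed slightly from below. At Site 3 the upper boundary is at $170k.

$170k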